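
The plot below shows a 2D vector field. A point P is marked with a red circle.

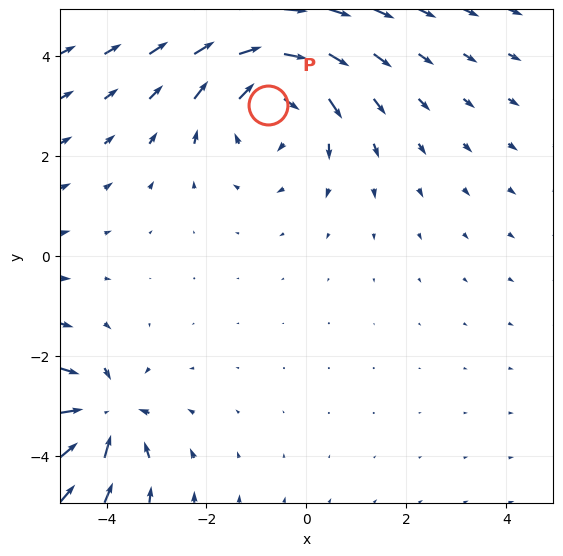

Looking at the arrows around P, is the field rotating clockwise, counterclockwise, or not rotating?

clockwise

Near P at (-0.8, 3.0) the arrows circulate clockwise. The curl (z-component) there is about -3; negative curl means clockwise rotation.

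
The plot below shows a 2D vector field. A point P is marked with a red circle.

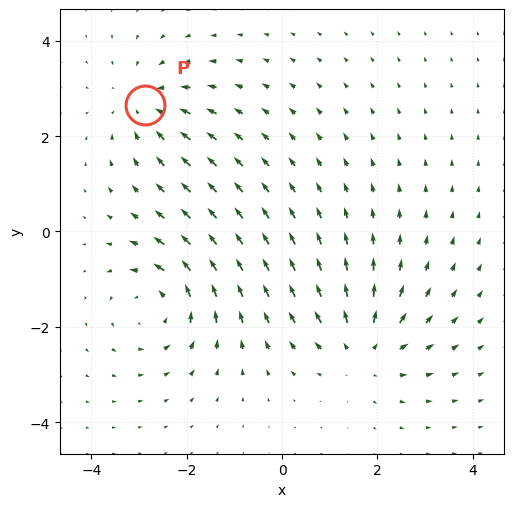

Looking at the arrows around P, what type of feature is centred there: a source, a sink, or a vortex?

At P (-2.9, 2.7) the arrows converge inward. Divergence about -4, curl ≈0 — negative divergence with near-zero curl is a sink.

sink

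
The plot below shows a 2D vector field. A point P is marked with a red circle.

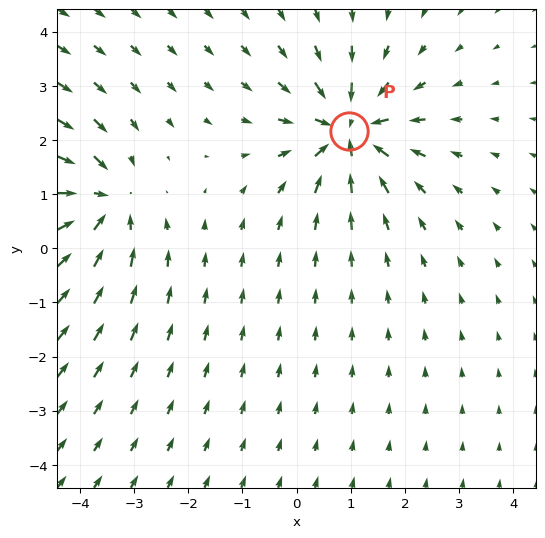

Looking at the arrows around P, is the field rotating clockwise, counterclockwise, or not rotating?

not rotating

Near P at (1.0, 2.2) the arrows show no circulation. The curl there is ≈0.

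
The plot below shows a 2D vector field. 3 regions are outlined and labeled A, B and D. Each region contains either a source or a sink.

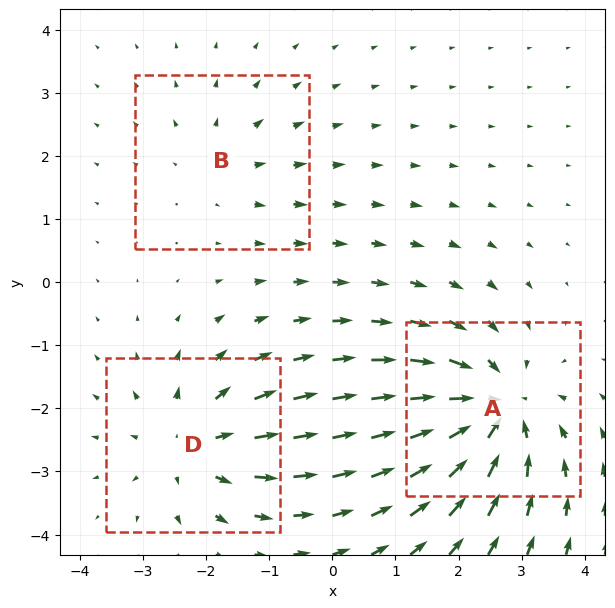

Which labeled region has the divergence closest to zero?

B

Divergence at each region's feature centre — A: about -5, B: about +2, D: about +3. Region B is closest to zero.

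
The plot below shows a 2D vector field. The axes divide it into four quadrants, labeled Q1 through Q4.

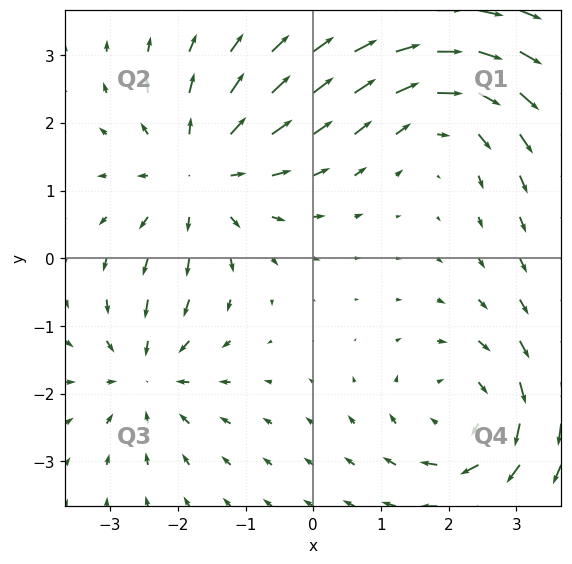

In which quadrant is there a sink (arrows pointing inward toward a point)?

Q3

The sink sits at approximately (-2.5, -1.7), which lies in quadrant Q3. The divergence there is about -3, negative as expected for a sink.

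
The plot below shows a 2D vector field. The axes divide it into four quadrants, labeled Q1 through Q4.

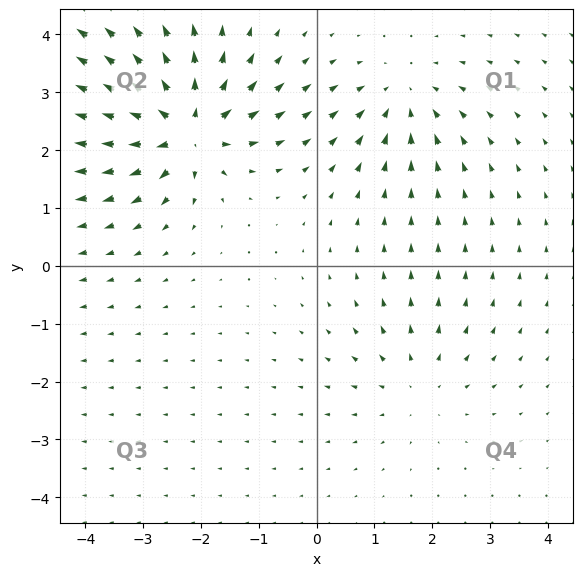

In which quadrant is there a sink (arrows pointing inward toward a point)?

The sink sits at approximately (1.5, 2.9), which lies in quadrant Q1. The divergence there is about -3, negative as expected for a sink.

Q1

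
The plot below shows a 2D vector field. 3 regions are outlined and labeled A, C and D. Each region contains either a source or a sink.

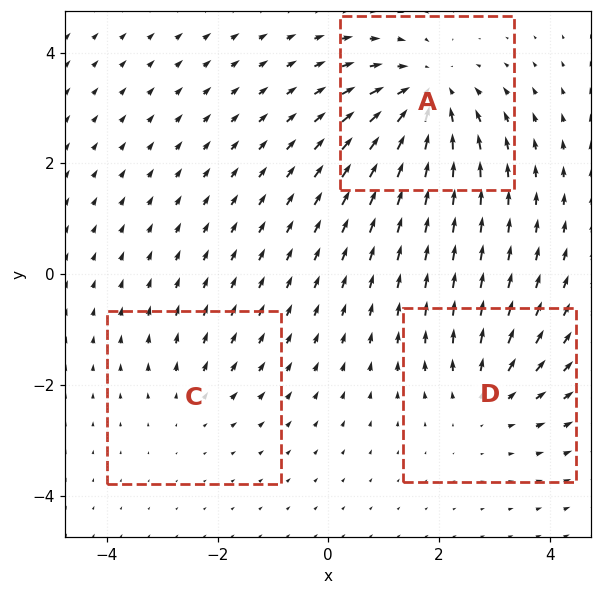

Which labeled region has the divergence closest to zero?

Divergence at each region's feature centre — A: about -4, C: about +2, D: about +3. Region C is closest to zero.

C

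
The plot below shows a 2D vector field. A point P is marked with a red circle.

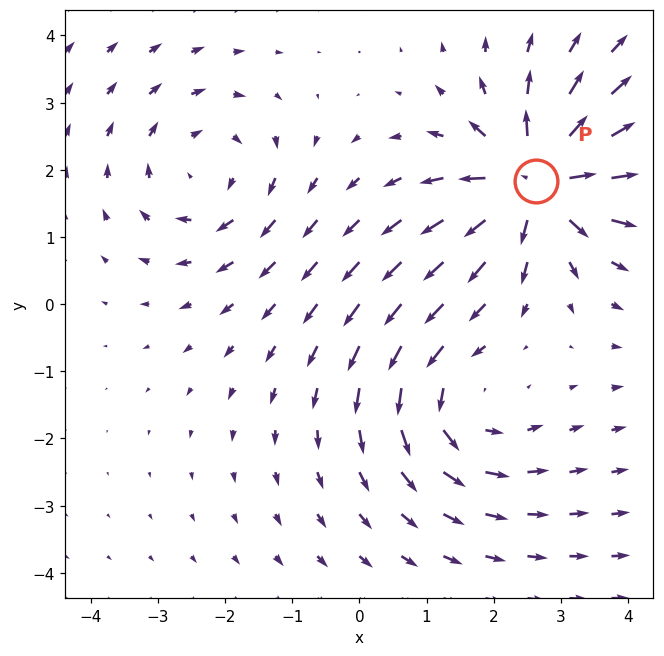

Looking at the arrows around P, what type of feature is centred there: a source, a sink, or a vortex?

source

At P (2.6, 1.8) the arrows spread outward. Divergence about +5, curl ≈0 — positive divergence with near-zero curl is a source.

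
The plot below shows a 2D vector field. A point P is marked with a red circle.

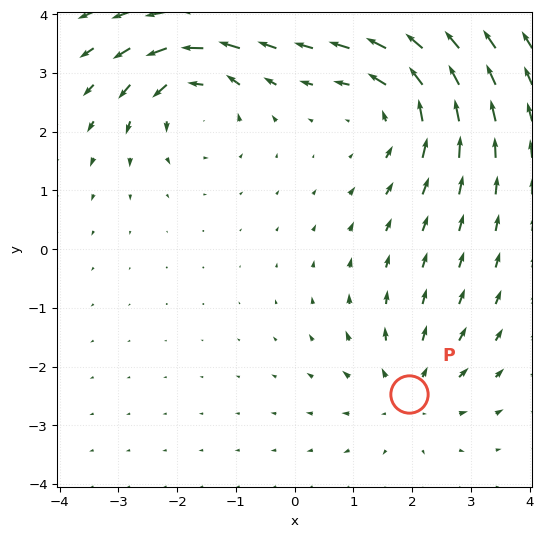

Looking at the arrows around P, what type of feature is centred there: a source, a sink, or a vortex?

source

At P (1.9, -2.5) the arrows spread outward. Divergence about +3, curl ≈0 — positive divergence with near-zero curl is a source.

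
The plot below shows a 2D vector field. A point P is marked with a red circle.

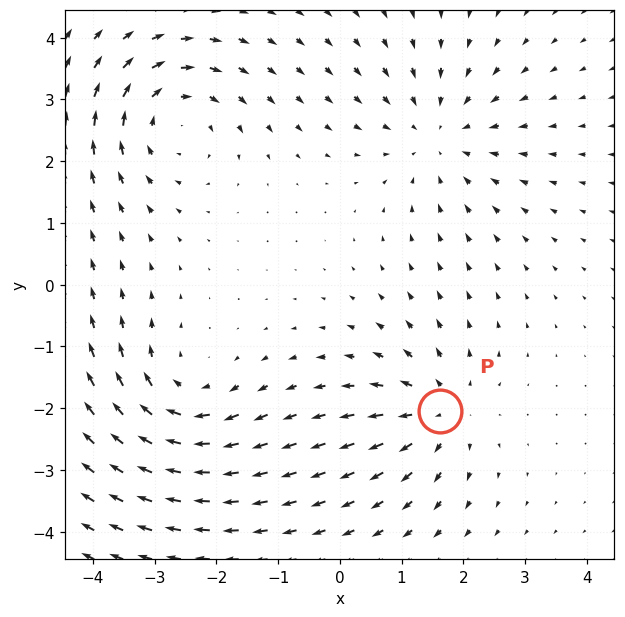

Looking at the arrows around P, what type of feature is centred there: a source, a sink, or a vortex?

At P (1.6, -2.0) the arrows spread outward. Divergence about +4, curl ≈0 — positive divergence with near-zero curl is a source.

source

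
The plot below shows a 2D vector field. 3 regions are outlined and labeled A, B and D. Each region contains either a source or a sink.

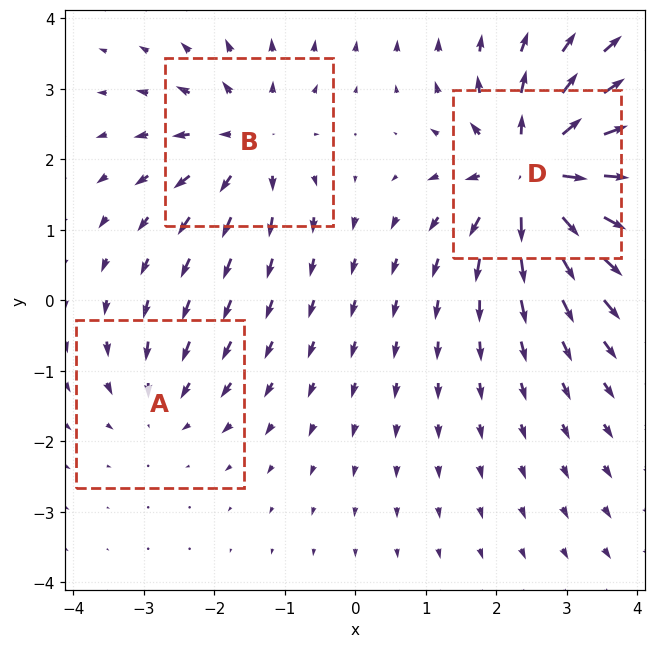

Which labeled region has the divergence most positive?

Divergence at each region's feature centre — A: about -2, B: about +4, D: about +6. Region D is most positive.

D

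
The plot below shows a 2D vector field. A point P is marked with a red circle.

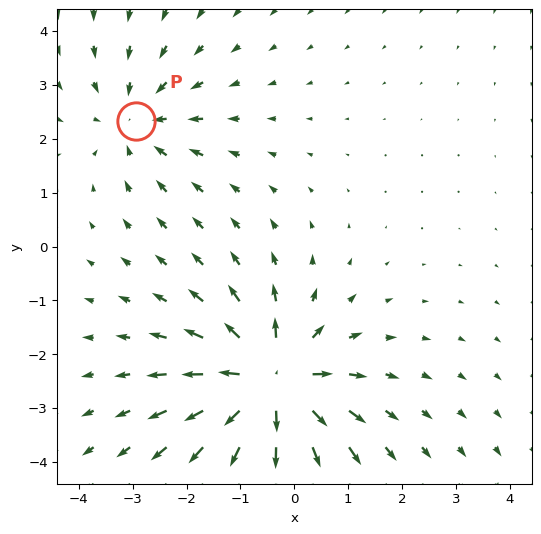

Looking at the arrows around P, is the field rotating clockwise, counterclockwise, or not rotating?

Near P at (-2.9, 2.3) the arrows show no circulation. The curl there is ≈0.

not rotating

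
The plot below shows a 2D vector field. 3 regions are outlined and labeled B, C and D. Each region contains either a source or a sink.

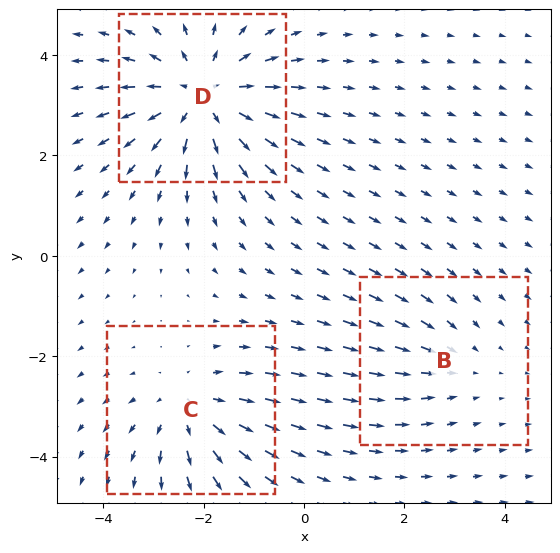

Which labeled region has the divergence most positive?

D

Divergence at each region's feature centre — B: about -2, C: about +3, D: about +4. Region D is most positive.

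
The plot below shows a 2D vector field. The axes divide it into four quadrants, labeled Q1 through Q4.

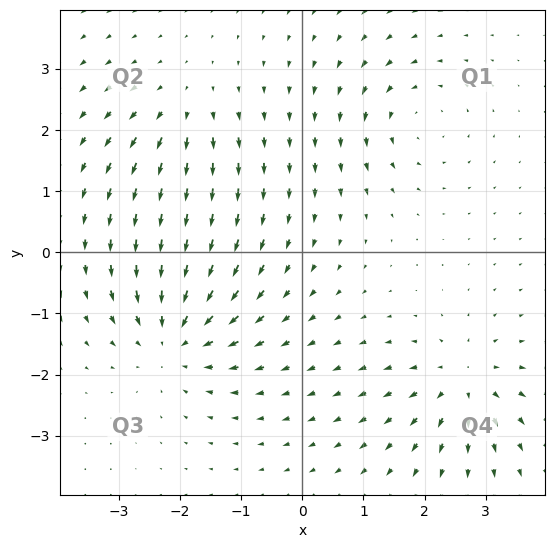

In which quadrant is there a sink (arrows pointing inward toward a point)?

Q3

The sink sits at approximately (-2.1, -1.4), which lies in quadrant Q3. The divergence there is about -5, negative as expected for a sink.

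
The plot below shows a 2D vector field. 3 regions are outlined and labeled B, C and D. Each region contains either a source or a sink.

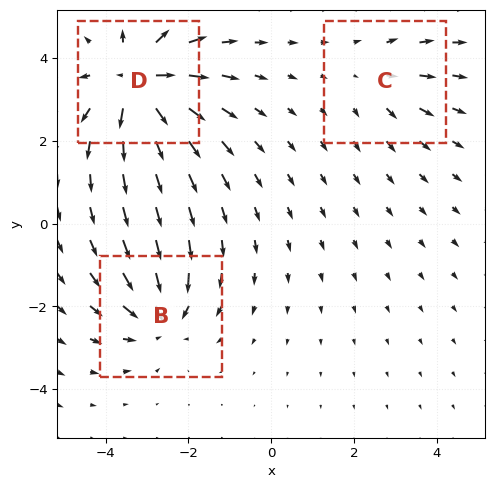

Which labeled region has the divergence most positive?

D

Divergence at each region's feature centre — B: about -4, C: about +2, D: about +6. Region D is most positive.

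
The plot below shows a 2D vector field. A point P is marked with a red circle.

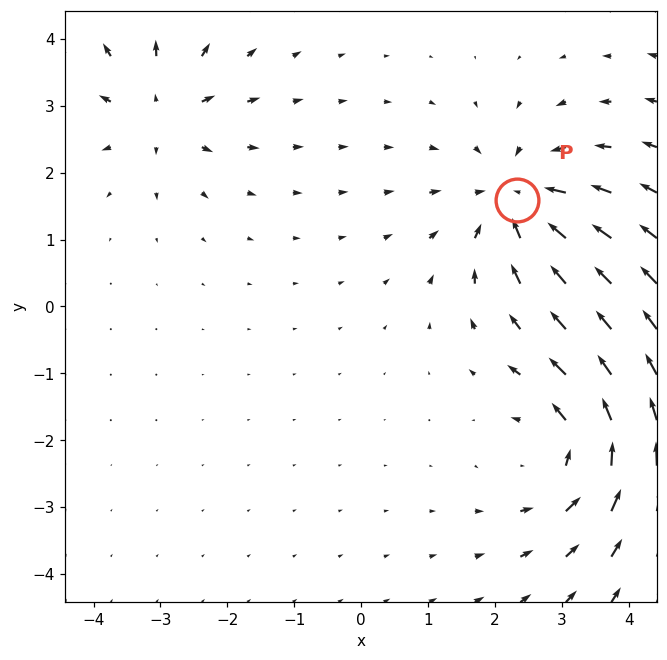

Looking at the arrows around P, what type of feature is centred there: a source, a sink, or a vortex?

sink

At P (2.3, 1.6) the arrows converge inward. Divergence about -5, curl ≈0 — negative divergence with near-zero curl is a sink.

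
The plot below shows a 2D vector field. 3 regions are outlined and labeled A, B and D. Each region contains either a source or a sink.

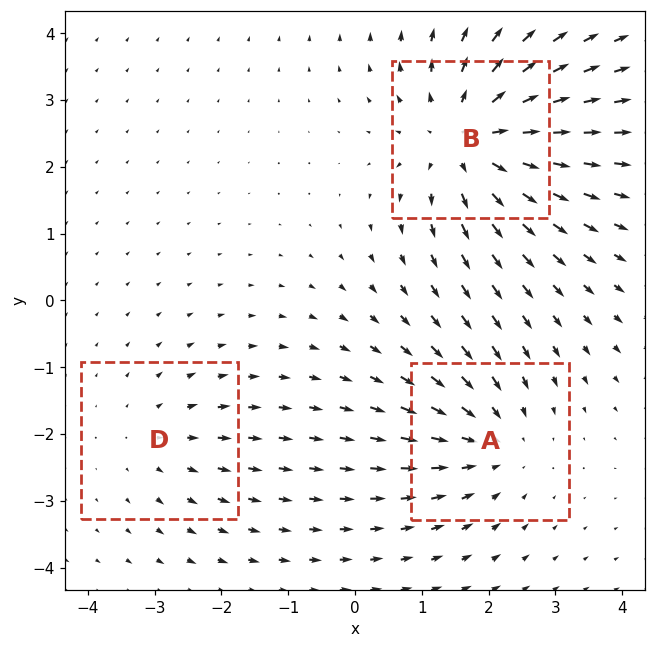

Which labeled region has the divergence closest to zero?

Divergence at each region's feature centre — A: about -3, B: about +5, D: about +2. Region D is closest to zero.

D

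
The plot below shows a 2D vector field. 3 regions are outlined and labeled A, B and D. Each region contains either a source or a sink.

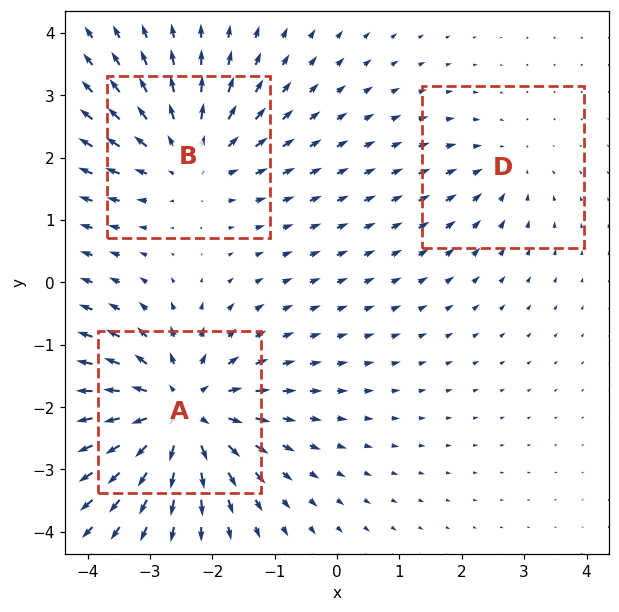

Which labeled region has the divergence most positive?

A

Divergence at each region's feature centre — A: about +5, B: about +3, D: about -2. Region A is most positive.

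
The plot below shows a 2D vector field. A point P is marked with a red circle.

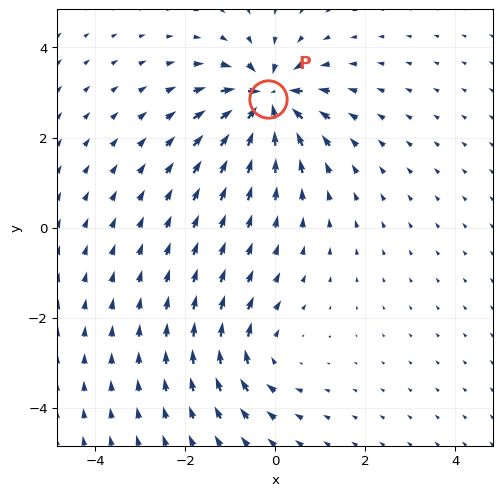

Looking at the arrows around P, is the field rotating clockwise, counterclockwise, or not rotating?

not rotating

Near P at (-0.2, 2.9) the arrows show no circulation. The curl there is ≈0.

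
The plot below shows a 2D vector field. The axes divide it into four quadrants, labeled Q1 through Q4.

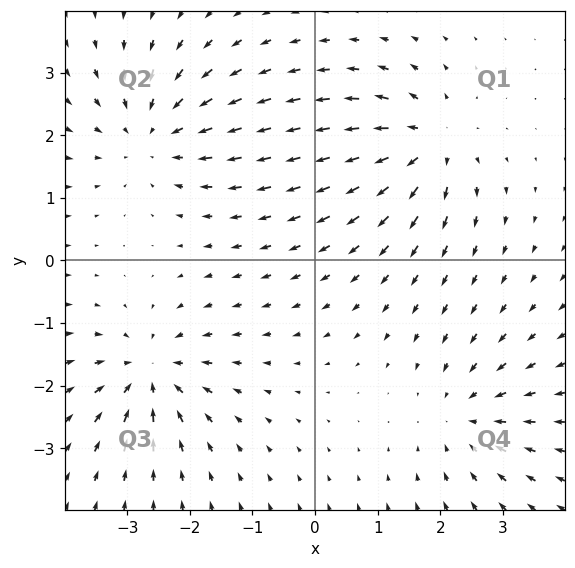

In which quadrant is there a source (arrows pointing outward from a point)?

Q1

The source sits at approximately (1.8, 1.9), which lies in quadrant Q1. The divergence there is about +6, positive as expected for a source.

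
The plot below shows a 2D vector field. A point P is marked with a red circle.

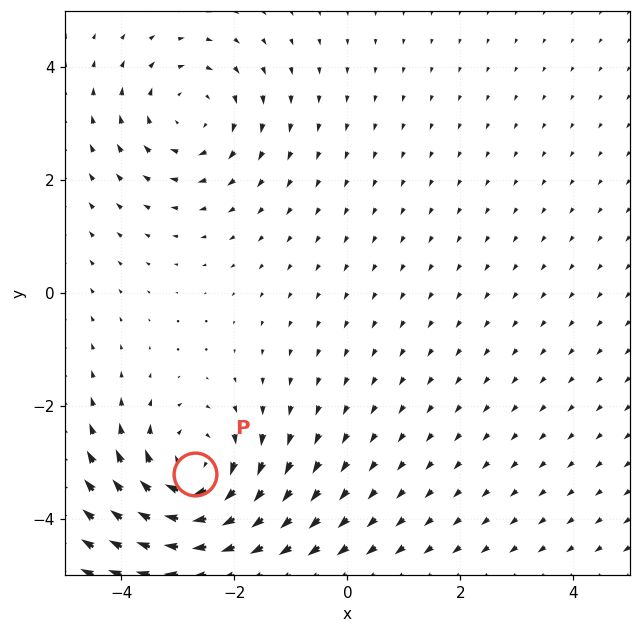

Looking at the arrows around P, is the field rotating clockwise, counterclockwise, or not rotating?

clockwise

Near P at (-2.7, -3.2) the arrows circulate clockwise. The curl (z-component) there is about -4; negative curl means clockwise rotation.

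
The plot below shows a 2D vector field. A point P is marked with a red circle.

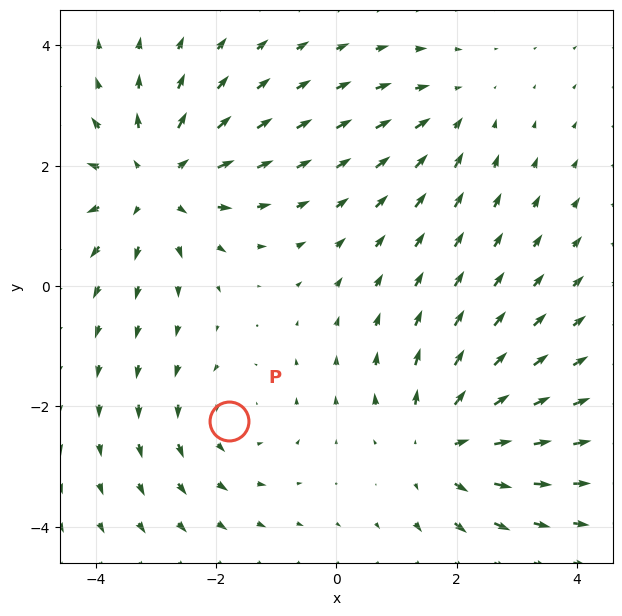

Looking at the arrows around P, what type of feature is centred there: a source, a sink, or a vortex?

At P (-1.8, -2.2) the arrows circulate counterclockwise. Divergence ≈0, curl about +3 — near-zero divergence with nonzero curl is a vortex.

vortex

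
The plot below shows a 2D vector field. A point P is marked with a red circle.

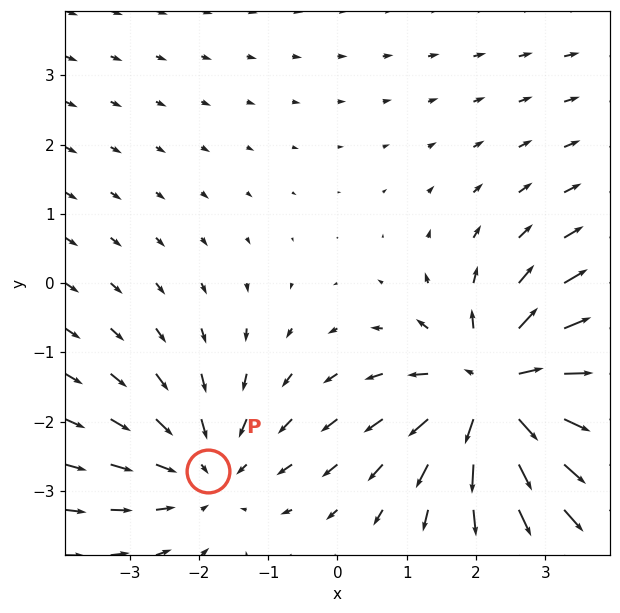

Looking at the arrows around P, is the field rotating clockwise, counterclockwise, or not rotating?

not rotating

Near P at (-1.9, -2.7) the arrows show no circulation. The curl there is ≈0.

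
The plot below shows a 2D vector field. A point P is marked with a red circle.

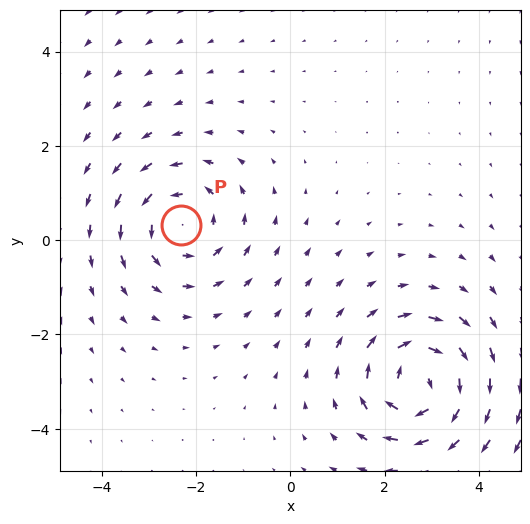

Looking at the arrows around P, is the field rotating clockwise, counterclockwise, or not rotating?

Near P at (-2.3, 0.3) the arrows circulate counterclockwise. The curl (z-component) there is about +4; positive curl means counterclockwise rotation.

counterclockwise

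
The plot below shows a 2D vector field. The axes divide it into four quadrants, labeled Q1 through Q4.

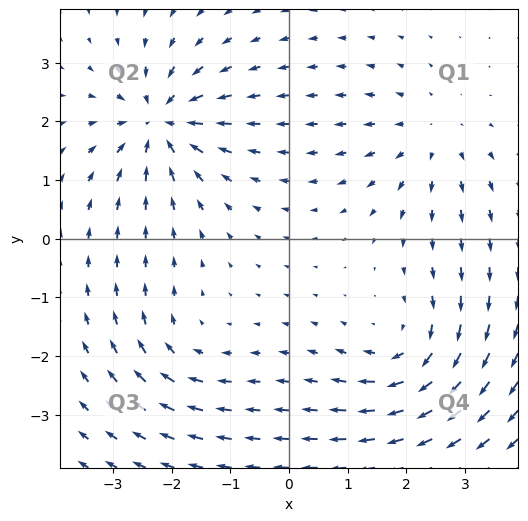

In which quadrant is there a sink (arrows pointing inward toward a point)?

Q2

The sink sits at approximately (-2.2, 2.0), which lies in quadrant Q2. The divergence there is about -6, negative as expected for a sink.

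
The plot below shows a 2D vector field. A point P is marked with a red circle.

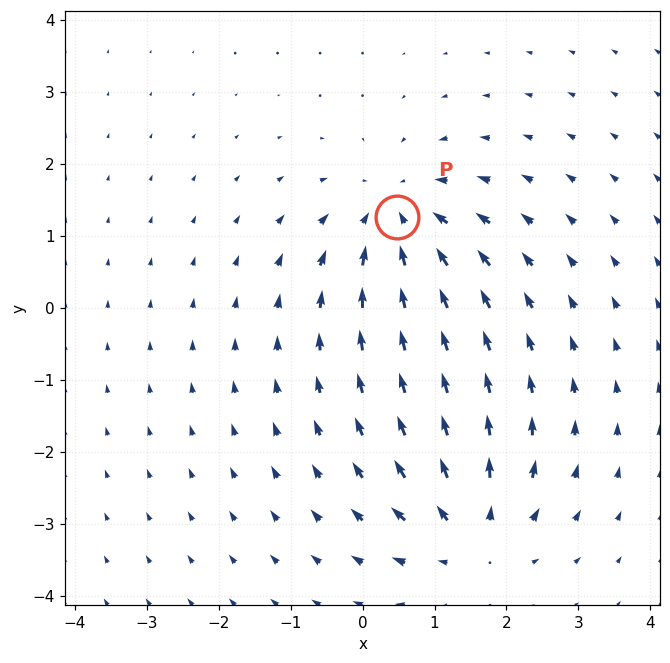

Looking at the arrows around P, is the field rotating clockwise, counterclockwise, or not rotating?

Near P at (0.5, 1.3) the arrows show no circulation. The curl there is ≈0.

not rotating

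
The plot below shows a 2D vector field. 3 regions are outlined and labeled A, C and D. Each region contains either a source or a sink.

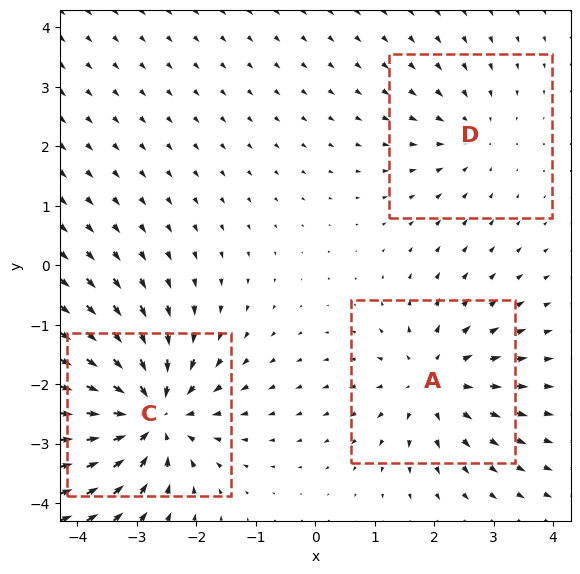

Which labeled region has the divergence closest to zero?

Divergence at each region's feature centre — A: about +3, C: about -5, D: about -2. Region D is closest to zero.

D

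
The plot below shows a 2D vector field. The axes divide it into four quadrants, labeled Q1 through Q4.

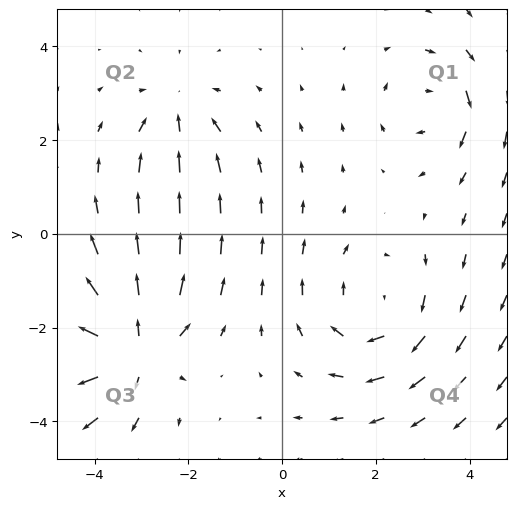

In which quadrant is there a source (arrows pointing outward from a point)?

The source sits at approximately (-3.2, -2.4), which lies in quadrant Q3. The divergence there is about +6, positive as expected for a source.

Q3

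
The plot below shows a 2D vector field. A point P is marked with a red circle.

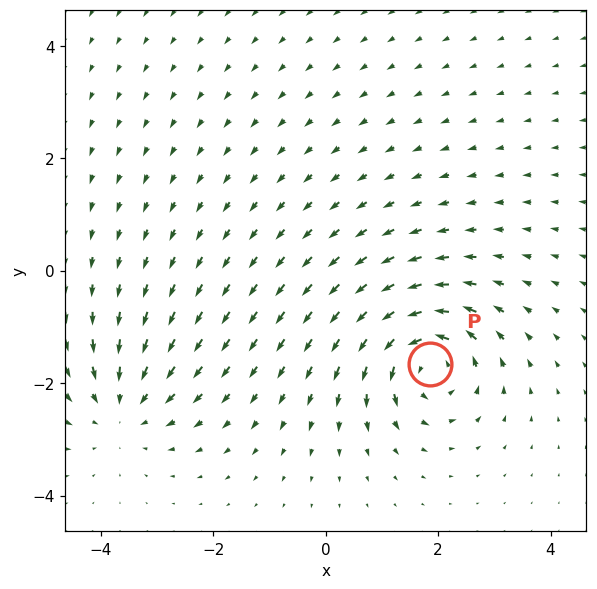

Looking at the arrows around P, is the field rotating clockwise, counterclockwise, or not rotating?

counterclockwise

Near P at (1.8, -1.7) the arrows circulate counterclockwise. The curl (z-component) there is about +7; positive curl means counterclockwise rotation.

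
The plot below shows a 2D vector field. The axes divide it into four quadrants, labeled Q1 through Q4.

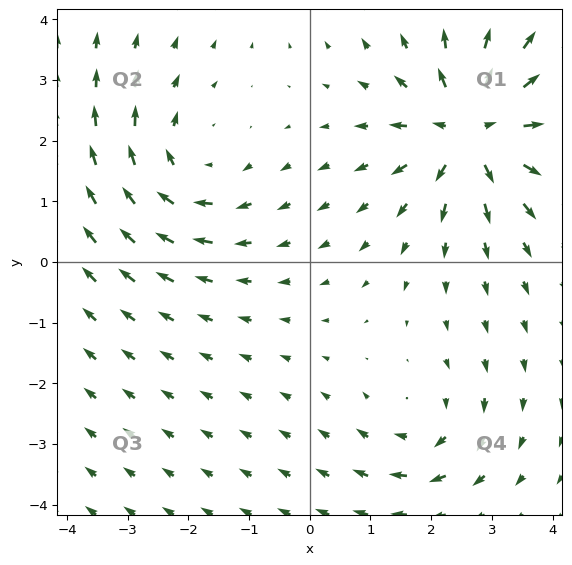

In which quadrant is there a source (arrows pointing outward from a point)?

Q1

The source sits at approximately (2.7, 2.2), which lies in quadrant Q1. The divergence there is about +6, positive as expected for a source.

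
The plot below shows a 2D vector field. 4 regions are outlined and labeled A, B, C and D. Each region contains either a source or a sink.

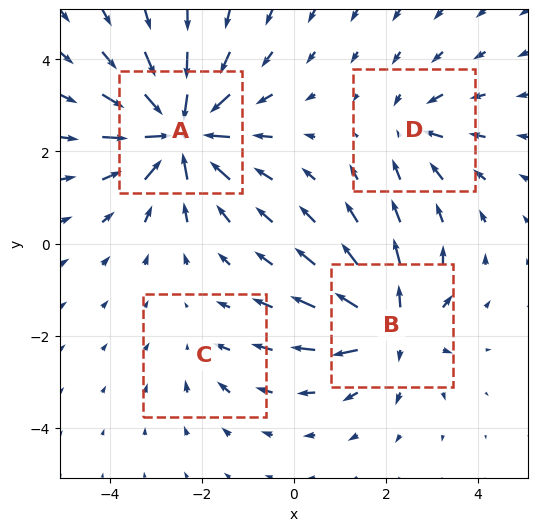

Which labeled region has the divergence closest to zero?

Divergence at each region's feature centre — A: about -9, B: about +6, C: about -2, D: about -4. Region C is closest to zero.

C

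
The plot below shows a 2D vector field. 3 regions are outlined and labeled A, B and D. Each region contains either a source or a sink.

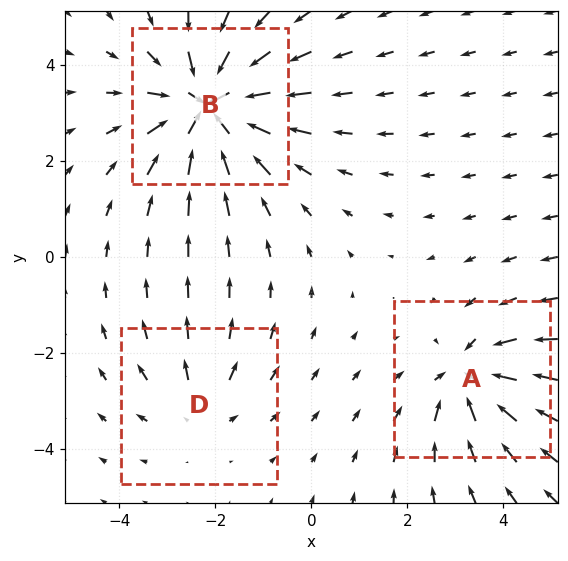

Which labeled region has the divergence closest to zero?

D

Divergence at each region's feature centre — A: about -3, B: about -5, D: about +2. Region D is closest to zero.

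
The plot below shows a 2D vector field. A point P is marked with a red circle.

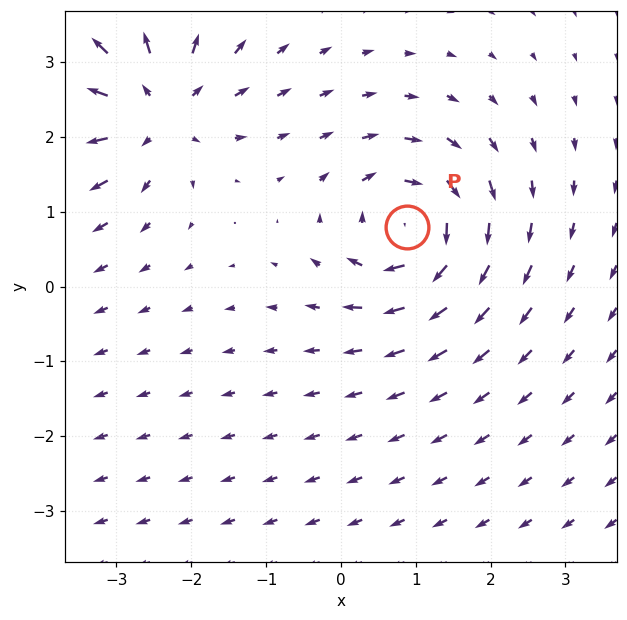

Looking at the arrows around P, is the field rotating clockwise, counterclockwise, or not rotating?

clockwise

Near P at (0.9, 0.8) the arrows circulate clockwise. The curl (z-component) there is about -5; negative curl means clockwise rotation.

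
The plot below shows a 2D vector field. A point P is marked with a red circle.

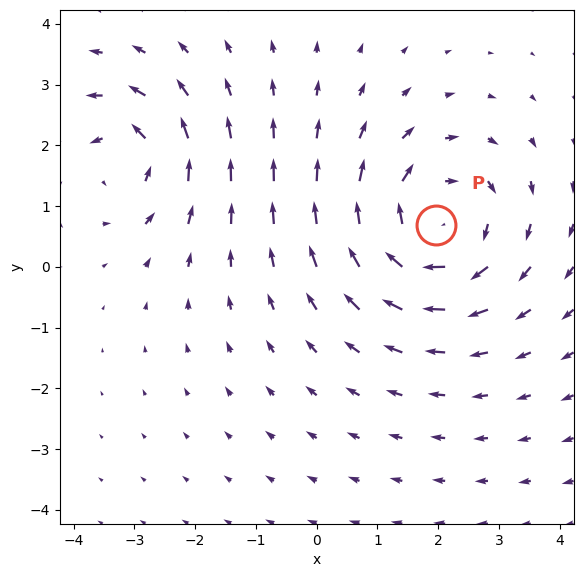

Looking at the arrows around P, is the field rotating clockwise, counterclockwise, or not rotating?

Near P at (2.0, 0.7) the arrows circulate clockwise. The curl (z-component) there is about -4; negative curl means clockwise rotation.

clockwise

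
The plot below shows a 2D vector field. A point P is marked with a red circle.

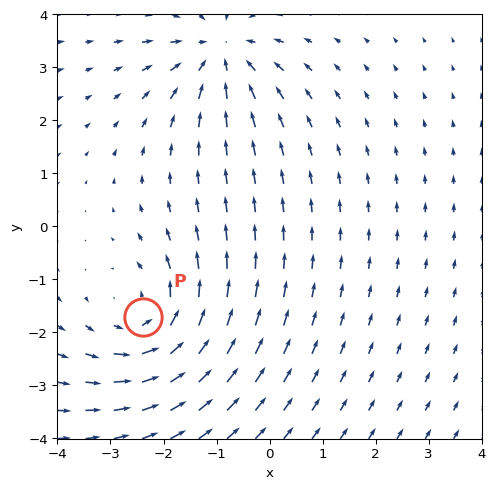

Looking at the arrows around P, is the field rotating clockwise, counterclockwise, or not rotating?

Near P at (-2.4, -1.7) the arrows circulate counterclockwise. The curl (z-component) there is about +4; positive curl means counterclockwise rotation.

counterclockwise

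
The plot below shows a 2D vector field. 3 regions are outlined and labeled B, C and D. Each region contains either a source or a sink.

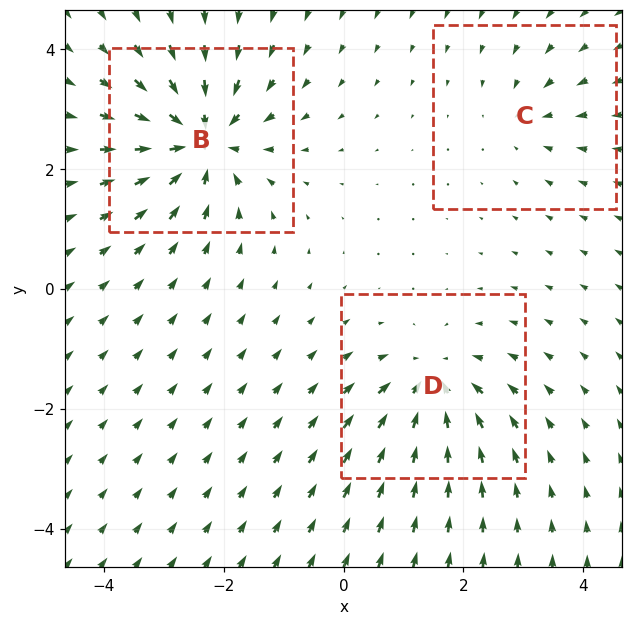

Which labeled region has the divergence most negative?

B

Divergence at each region's feature centre — B: about -6, C: about -2, D: about -4. Region B is most negative.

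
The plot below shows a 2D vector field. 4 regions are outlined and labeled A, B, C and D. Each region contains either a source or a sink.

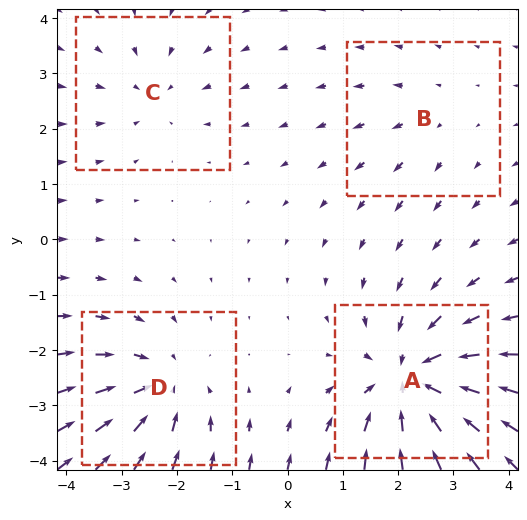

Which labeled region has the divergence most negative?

Divergence at each region's feature centre — A: about -7, B: about +2, C: about -3, D: about -5. Region A is most negative.

A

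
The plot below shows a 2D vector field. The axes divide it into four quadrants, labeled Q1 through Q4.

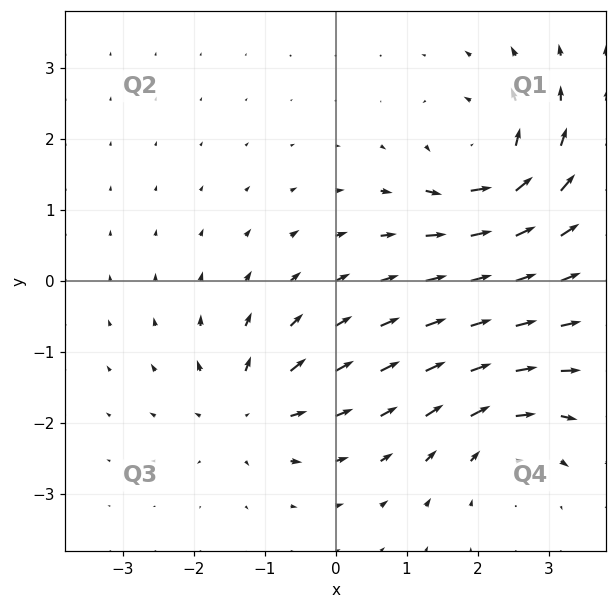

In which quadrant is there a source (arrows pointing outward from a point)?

The source sits at approximately (-1.2, -1.8), which lies in quadrant Q3. The divergence there is about +5, positive as expected for a source.

Q3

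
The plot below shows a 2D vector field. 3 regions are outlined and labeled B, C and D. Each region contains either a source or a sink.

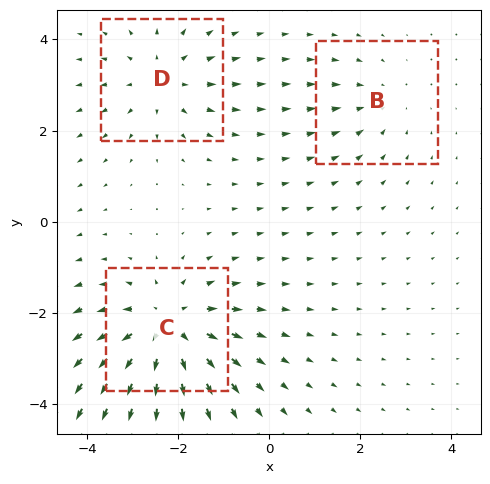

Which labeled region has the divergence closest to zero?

B

Divergence at each region's feature centre — B: about -2, C: about +4, D: about +3. Region B is closest to zero.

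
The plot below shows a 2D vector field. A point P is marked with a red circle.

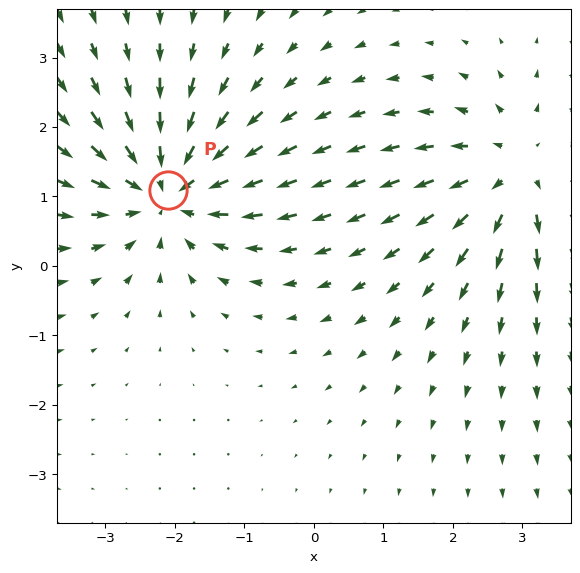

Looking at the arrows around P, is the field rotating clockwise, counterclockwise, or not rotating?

Near P at (-2.1, 1.1) the arrows show no circulation. The curl there is ≈0.

not rotating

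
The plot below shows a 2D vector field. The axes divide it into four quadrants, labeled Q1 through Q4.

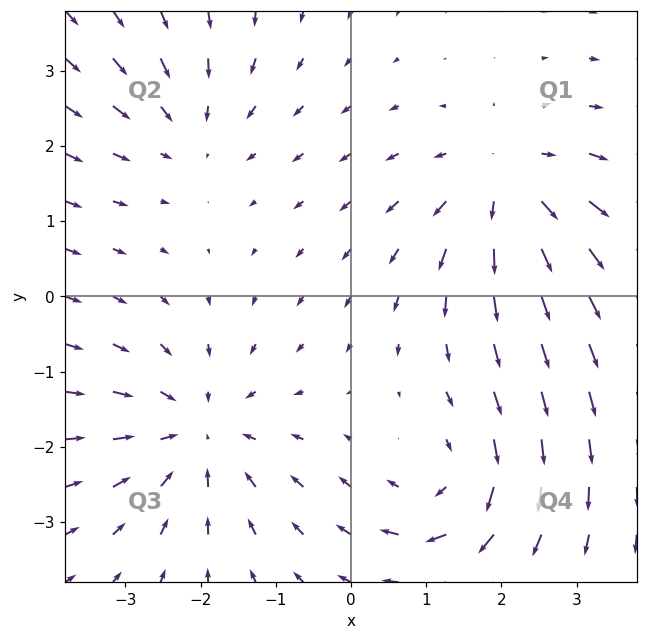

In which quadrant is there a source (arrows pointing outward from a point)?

The source sits at approximately (2.1, 1.5), which lies in quadrant Q1. The divergence there is about +4, positive as expected for a source.

Q1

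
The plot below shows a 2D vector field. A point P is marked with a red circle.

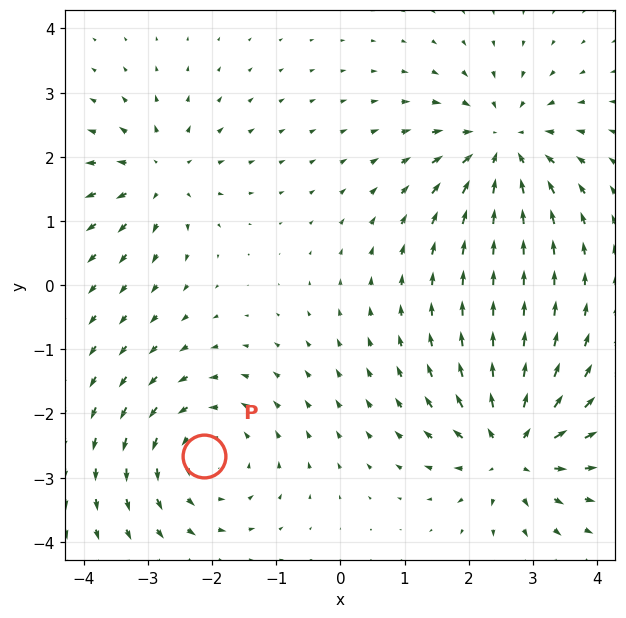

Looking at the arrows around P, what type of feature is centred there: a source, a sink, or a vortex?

vortex

At P (-2.1, -2.7) the arrows circulate counterclockwise. Divergence ≈0, curl about +4 — near-zero divergence with nonzero curl is a vortex.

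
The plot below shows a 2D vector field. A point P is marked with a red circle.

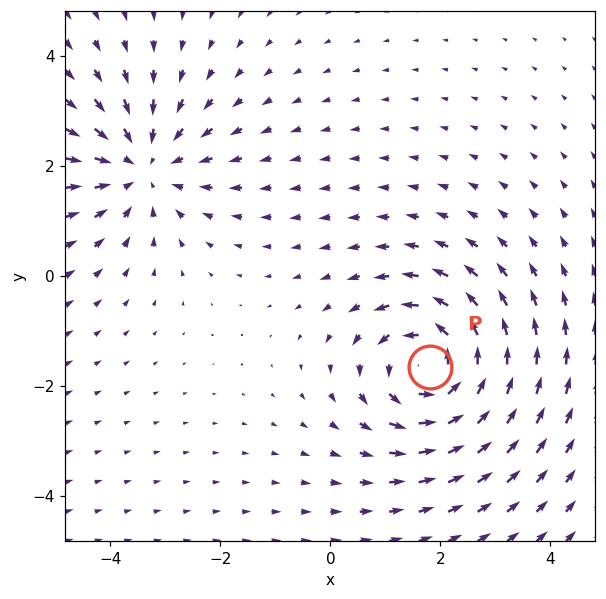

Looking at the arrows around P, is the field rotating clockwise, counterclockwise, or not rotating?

Near P at (1.8, -1.7) the arrows circulate counterclockwise. The curl (z-component) there is about +4; positive curl means counterclockwise rotation.

counterclockwise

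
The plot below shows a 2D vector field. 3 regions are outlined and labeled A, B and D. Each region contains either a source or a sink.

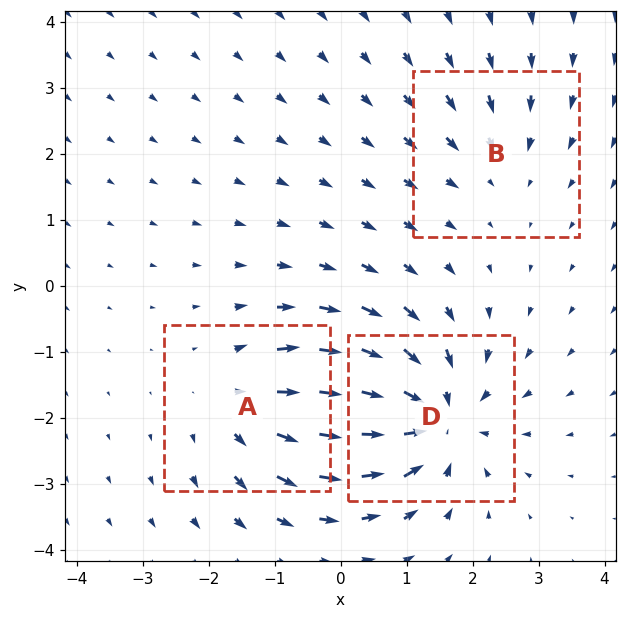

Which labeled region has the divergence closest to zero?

Divergence at each region's feature centre — A: about +3, B: about -2, D: about -5. Region B is closest to zero.

B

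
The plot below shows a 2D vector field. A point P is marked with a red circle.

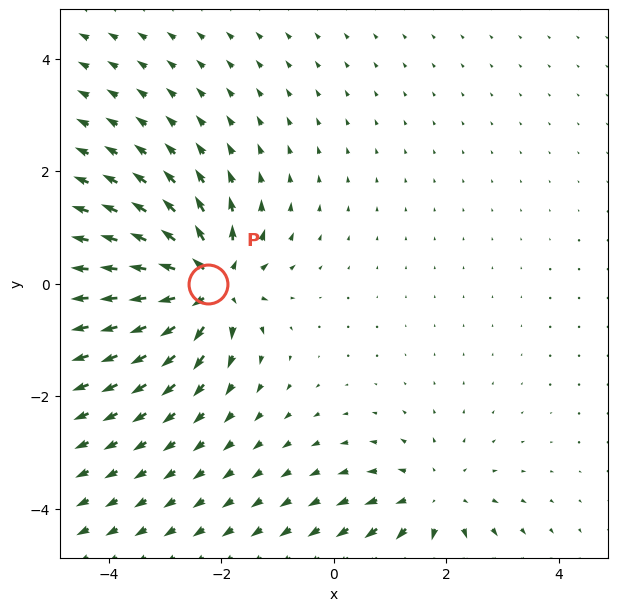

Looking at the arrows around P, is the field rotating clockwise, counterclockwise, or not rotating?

not rotating

Near P at (-2.2, -0.0) the arrows show no circulation. The curl there is ≈0.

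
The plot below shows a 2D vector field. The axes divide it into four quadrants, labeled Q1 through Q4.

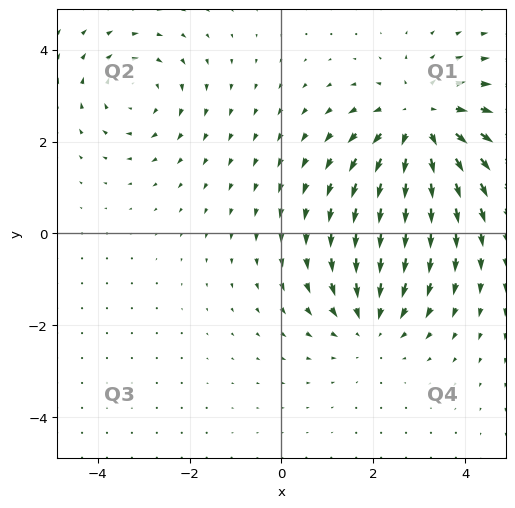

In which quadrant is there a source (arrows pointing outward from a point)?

Q1

The source sits at approximately (3.0, 2.4), which lies in quadrant Q1. The divergence there is about +4, positive as expected for a source.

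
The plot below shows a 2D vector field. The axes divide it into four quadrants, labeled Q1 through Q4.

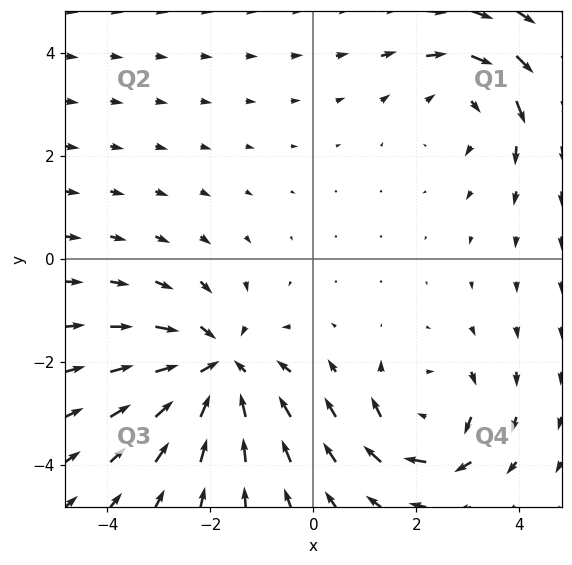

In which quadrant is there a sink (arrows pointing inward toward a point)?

The sink sits at approximately (-1.8, -2.1), which lies in quadrant Q3. The divergence there is about -4, negative as expected for a sink.

Q3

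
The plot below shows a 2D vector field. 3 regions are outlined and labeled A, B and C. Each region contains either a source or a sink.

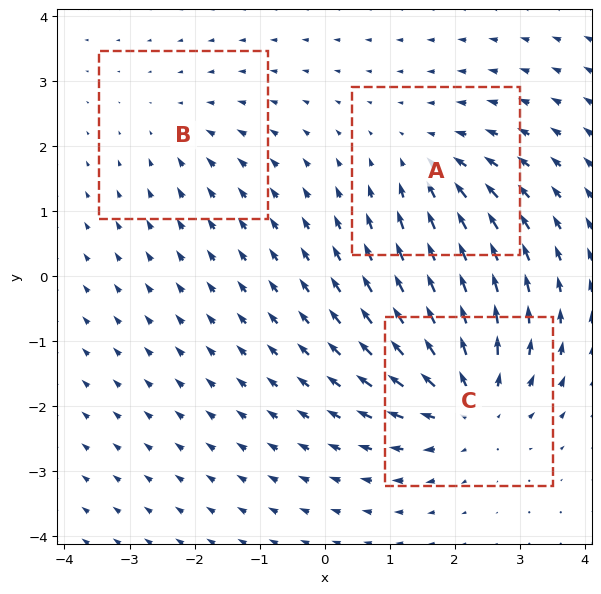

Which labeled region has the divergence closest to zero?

B

Divergence at each region's feature centre — A: about -3, B: about -2, C: about +5. Region B is closest to zero.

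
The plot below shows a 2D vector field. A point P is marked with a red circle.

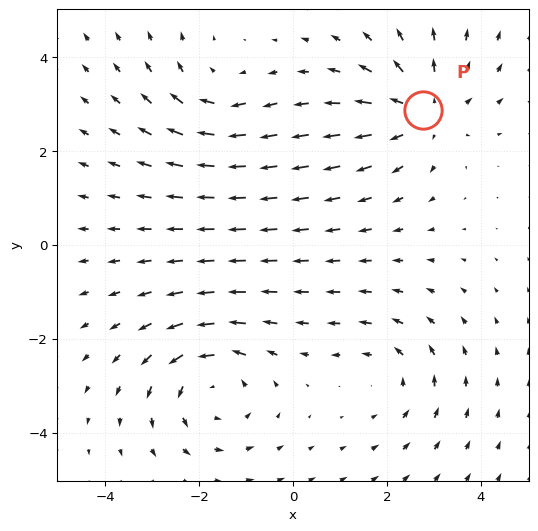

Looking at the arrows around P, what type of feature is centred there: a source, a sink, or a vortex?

source

At P (2.8, 2.9) the arrows spread outward. Divergence about +4, curl ≈0 — positive divergence with near-zero curl is a source.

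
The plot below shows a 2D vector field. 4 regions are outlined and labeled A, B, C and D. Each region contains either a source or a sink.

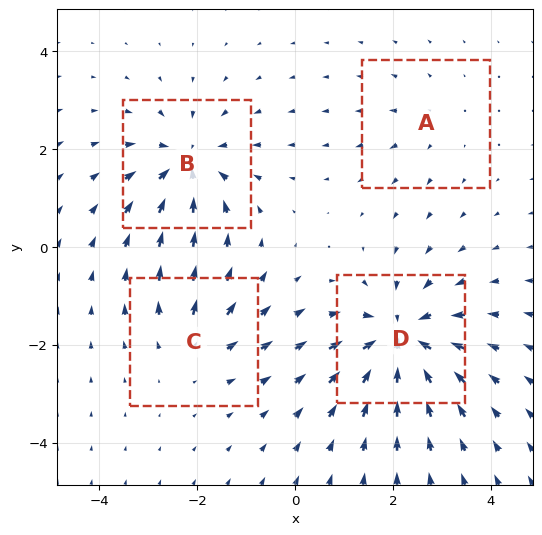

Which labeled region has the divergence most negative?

Divergence at each region's feature centre — A: about +2, B: about -6, C: about +3, D: about -7. Region D is most negative.

D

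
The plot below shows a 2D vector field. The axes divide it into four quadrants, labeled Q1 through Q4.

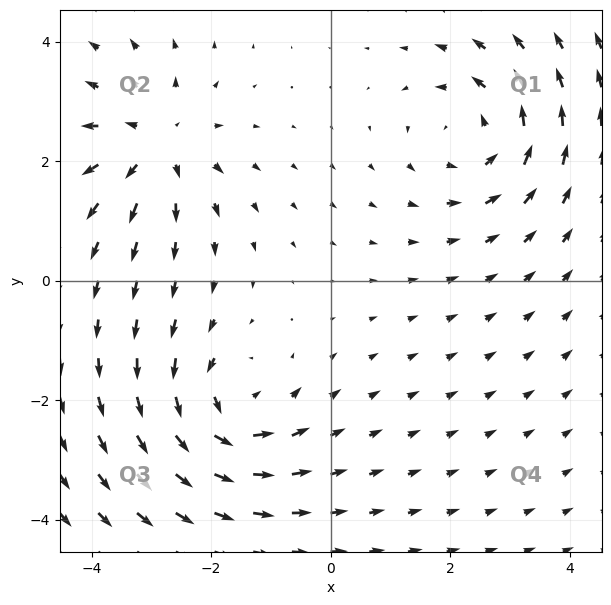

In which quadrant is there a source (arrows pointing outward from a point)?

The source sits at approximately (-2.9, 2.3), which lies in quadrant Q2. The divergence there is about +5, positive as expected for a source.

Q2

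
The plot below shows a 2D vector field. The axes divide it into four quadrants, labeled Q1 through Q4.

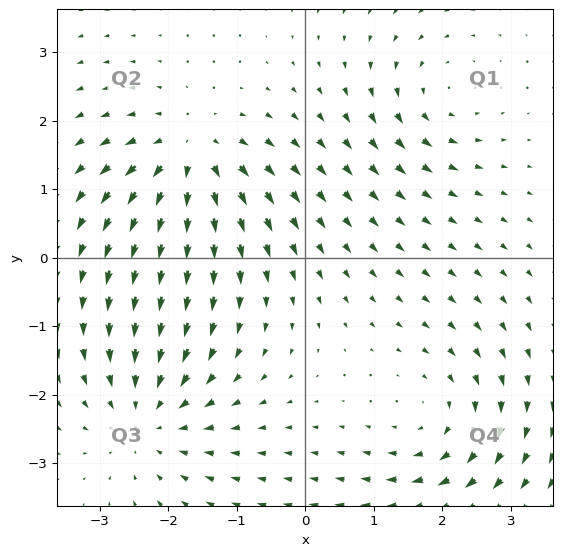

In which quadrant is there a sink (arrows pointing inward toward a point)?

The sink sits at approximately (-2.3, -2.3), which lies in quadrant Q3. The divergence there is about -4, negative as expected for a sink.

Q3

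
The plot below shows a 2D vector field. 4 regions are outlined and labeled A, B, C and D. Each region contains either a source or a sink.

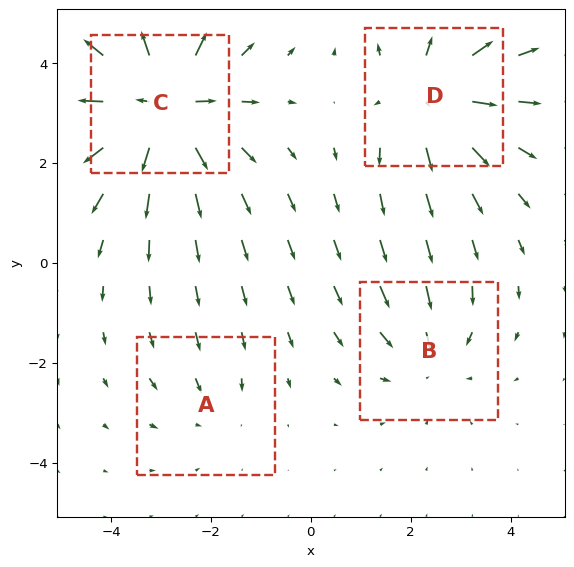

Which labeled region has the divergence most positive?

Divergence at each region's feature centre — A: about -2, B: about -3, C: about +6, D: about +4. Region C is most positive.

C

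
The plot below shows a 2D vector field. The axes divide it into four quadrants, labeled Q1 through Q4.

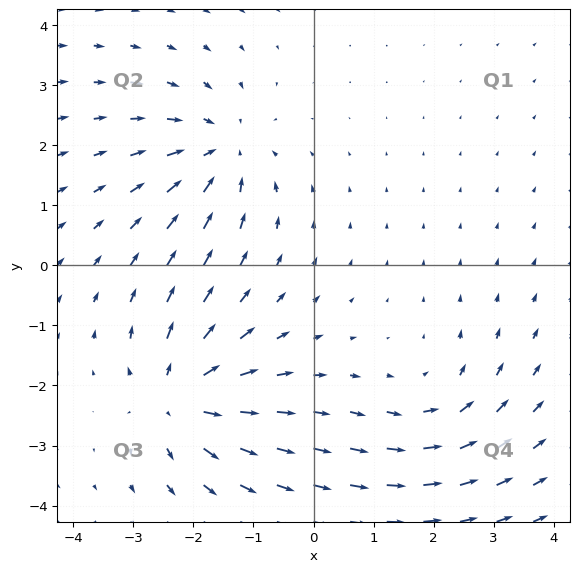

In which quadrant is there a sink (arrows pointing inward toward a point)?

Q2

The sink sits at approximately (-1.5, 1.9), which lies in quadrant Q2. The divergence there is about -4, negative as expected for a sink.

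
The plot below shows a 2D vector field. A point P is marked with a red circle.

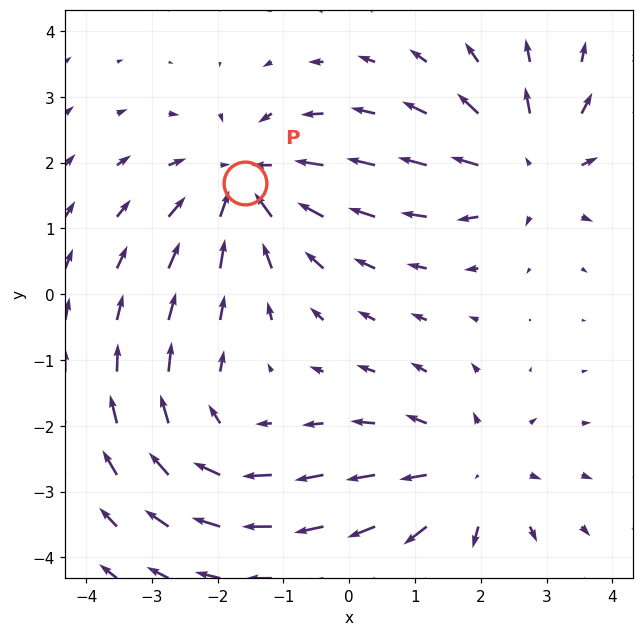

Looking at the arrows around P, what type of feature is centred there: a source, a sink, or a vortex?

At P (-1.6, 1.7) the arrows converge inward. Divergence about -4, curl ≈0 — negative divergence with near-zero curl is a sink.

sink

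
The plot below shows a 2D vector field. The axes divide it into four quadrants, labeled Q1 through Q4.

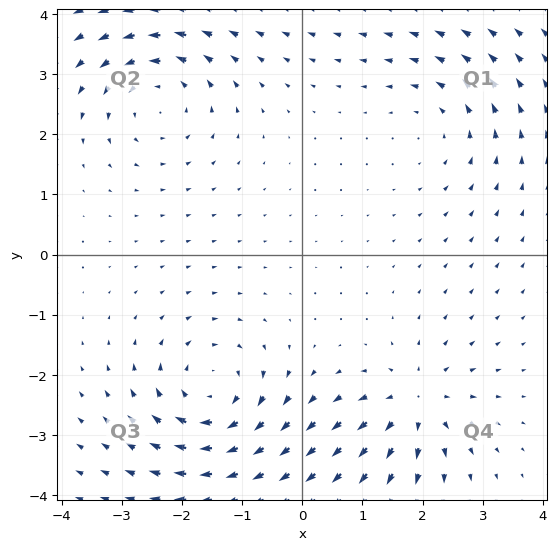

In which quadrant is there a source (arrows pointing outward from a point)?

Q4

The source sits at approximately (1.9, -2.5), which lies in quadrant Q4. The divergence there is about +4, positive as expected for a source.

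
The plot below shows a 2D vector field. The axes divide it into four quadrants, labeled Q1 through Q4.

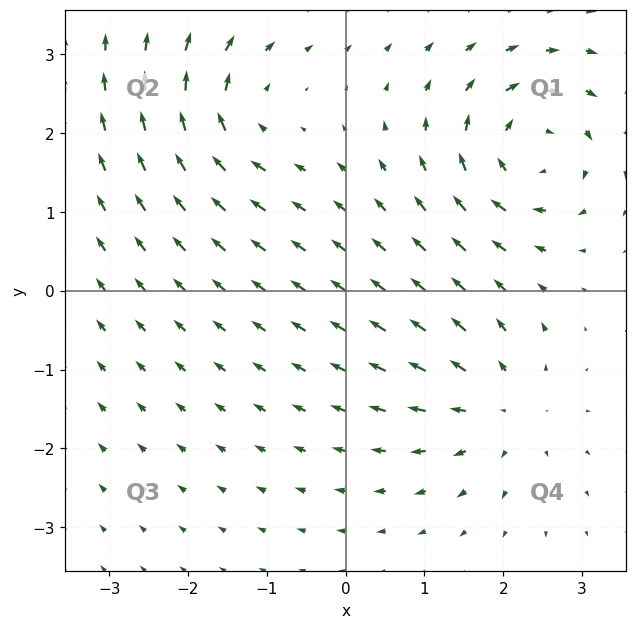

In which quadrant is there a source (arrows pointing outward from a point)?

The source sits at approximately (2.0, -1.5), which lies in quadrant Q4. The divergence there is about +3, positive as expected for a source.

Q4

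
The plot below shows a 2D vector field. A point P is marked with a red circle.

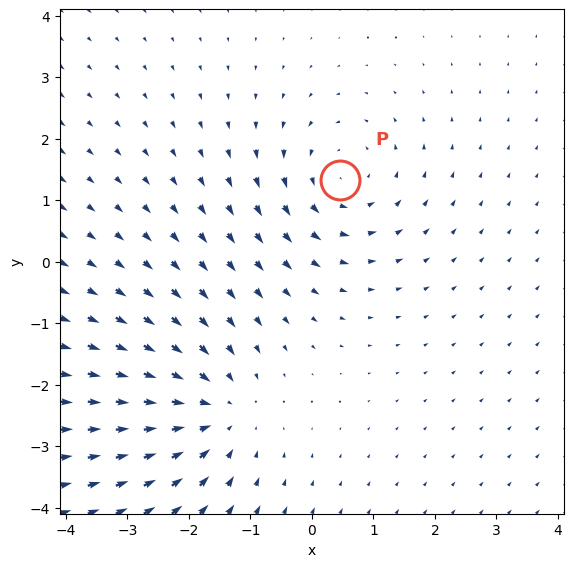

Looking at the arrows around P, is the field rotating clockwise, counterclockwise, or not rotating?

Near P at (0.5, 1.3) the arrows circulate counterclockwise. The curl (z-component) there is about +3; positive curl means counterclockwise rotation.

counterclockwise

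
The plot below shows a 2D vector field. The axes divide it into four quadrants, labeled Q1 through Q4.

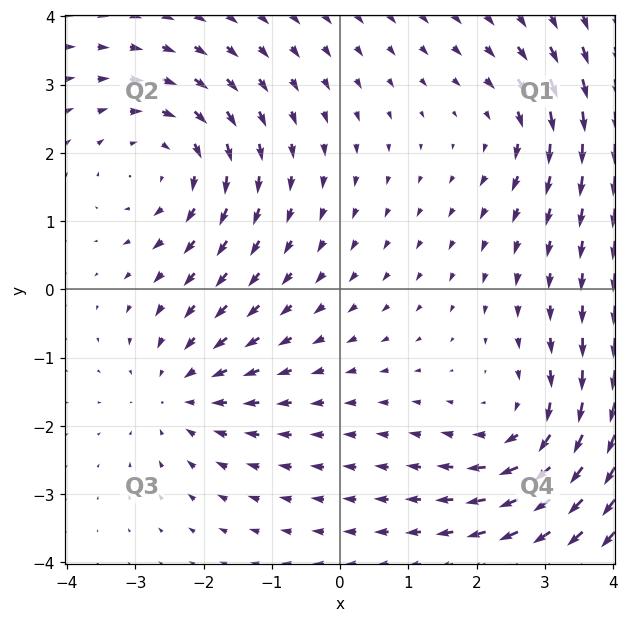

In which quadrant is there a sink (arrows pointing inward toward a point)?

The sink sits at approximately (-2.3, -1.5), which lies in quadrant Q3. The divergence there is about -3, negative as expected for a sink.

Q3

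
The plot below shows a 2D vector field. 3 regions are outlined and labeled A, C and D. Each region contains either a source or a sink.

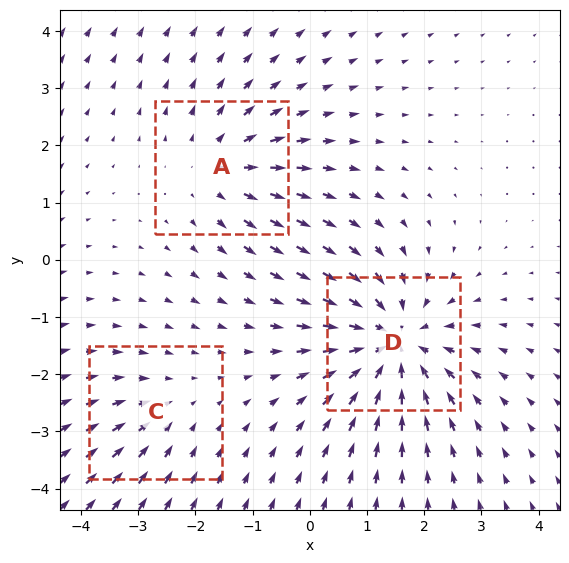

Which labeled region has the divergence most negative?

Divergence at each region's feature centre — A: about +3, C: about -2, D: about -5. Region D is most negative.

D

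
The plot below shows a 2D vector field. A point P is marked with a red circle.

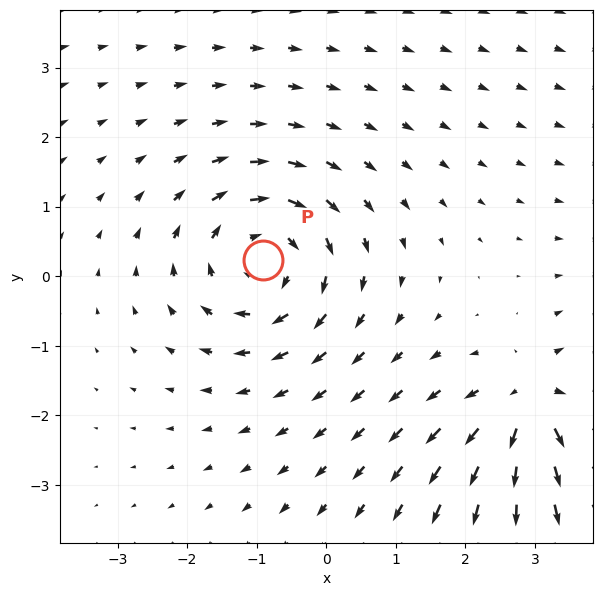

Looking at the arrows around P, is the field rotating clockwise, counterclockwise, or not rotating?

Near P at (-0.9, 0.2) the arrows circulate clockwise. The curl (z-component) there is about -4; negative curl means clockwise rotation.

clockwise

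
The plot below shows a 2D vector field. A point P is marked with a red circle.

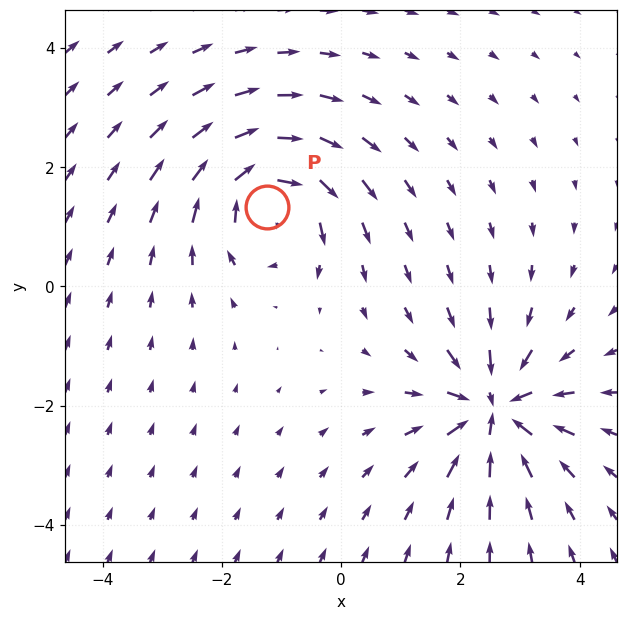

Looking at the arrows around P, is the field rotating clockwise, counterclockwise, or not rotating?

Near P at (-1.2, 1.3) the arrows circulate clockwise. The curl (z-component) there is about -6; negative curl means clockwise rotation.

clockwise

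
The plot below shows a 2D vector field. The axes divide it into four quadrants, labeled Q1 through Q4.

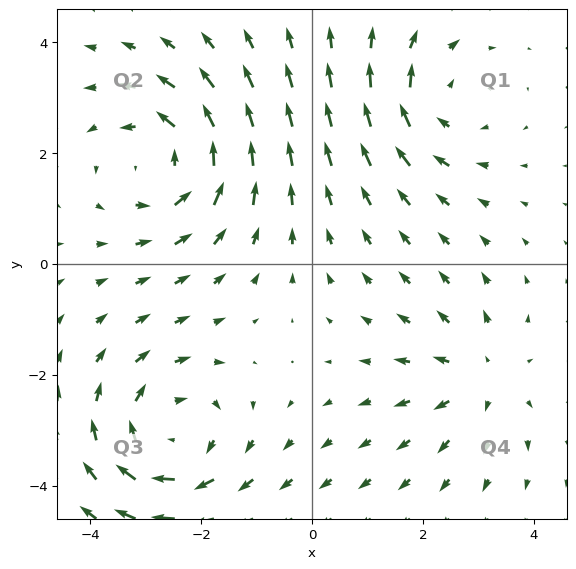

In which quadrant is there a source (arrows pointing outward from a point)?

The source sits at approximately (3.1, -2.0), which lies in quadrant Q4. The divergence there is about +3, positive as expected for a source.

Q4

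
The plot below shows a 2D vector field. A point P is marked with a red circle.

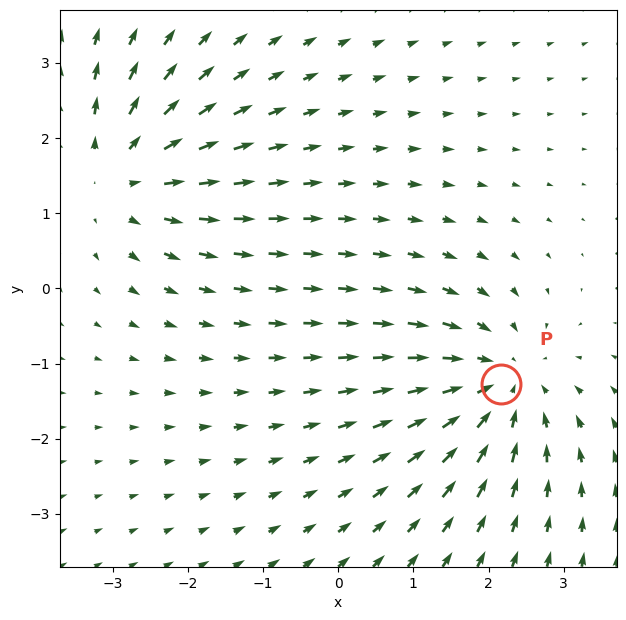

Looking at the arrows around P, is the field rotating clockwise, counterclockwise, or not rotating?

not rotating

Near P at (2.2, -1.3) the arrows show no circulation. The curl there is ≈0.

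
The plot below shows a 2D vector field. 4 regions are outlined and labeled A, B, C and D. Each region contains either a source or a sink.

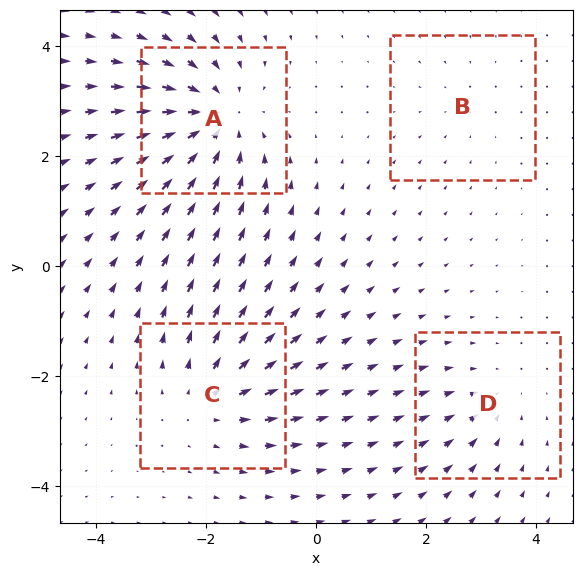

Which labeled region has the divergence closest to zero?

B

Divergence at each region's feature centre — A: about -6, B: about -2, C: about +4, D: about -3. Region B is closest to zero.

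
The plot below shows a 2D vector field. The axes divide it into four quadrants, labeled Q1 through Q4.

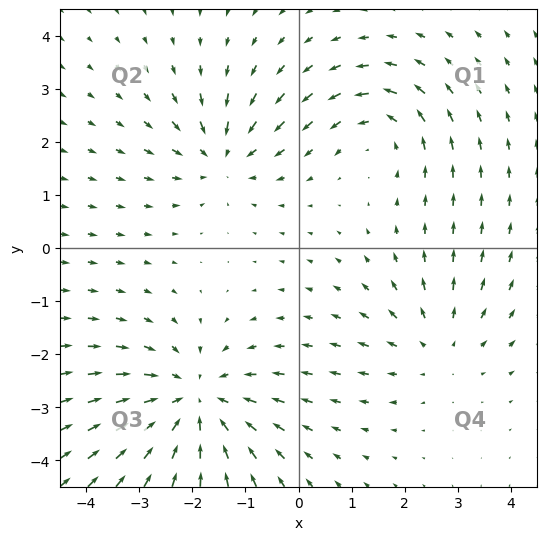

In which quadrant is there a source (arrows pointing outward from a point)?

Q4

The source sits at approximately (2.6, -1.8), which lies in quadrant Q4. The divergence there is about +2, positive as expected for a source.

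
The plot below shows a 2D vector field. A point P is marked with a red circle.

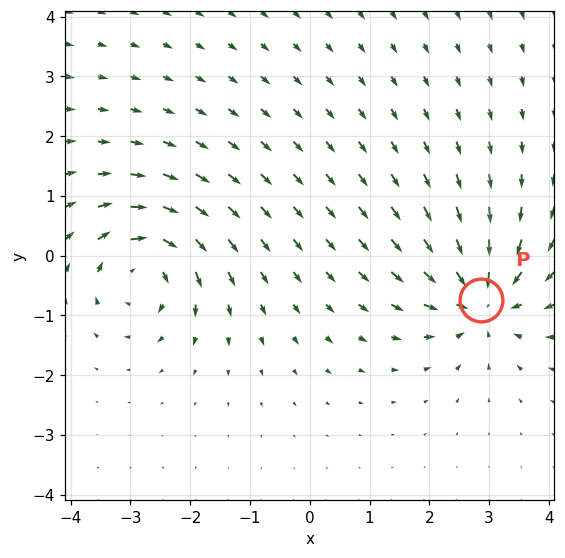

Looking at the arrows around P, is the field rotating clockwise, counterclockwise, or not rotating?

Near P at (2.9, -0.7) the arrows show no circulation. The curl there is ≈0.

not rotating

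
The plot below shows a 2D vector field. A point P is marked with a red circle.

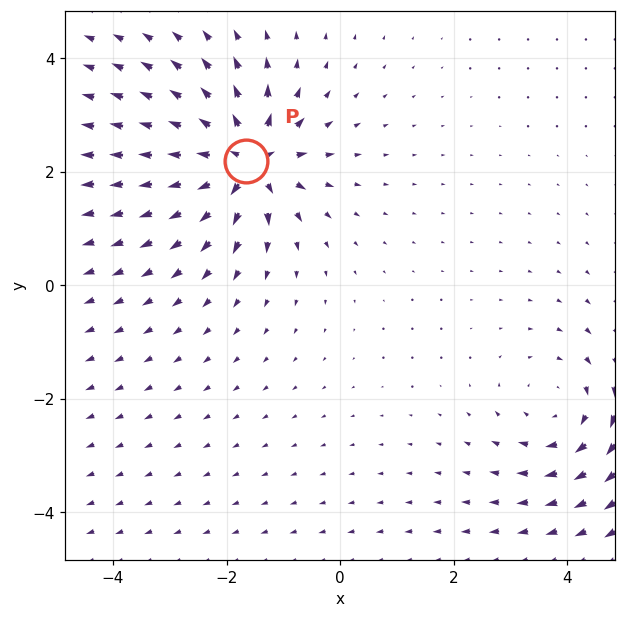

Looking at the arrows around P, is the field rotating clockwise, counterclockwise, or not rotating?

not rotating

Near P at (-1.7, 2.2) the arrows show no circulation. The curl there is ≈0.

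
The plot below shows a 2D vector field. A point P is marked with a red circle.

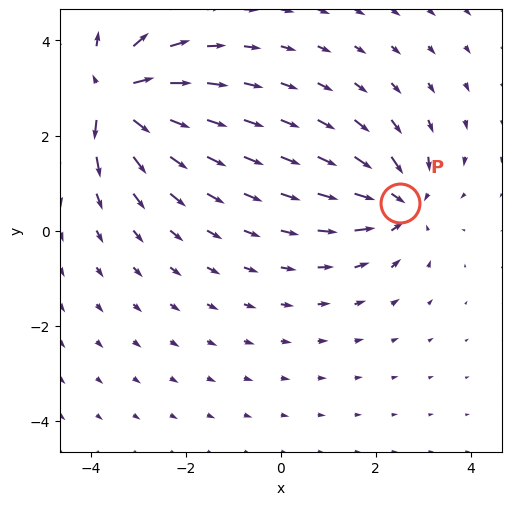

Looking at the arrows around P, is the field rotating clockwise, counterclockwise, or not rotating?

not rotating

Near P at (2.5, 0.6) the arrows show no circulation. The curl there is ≈0.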